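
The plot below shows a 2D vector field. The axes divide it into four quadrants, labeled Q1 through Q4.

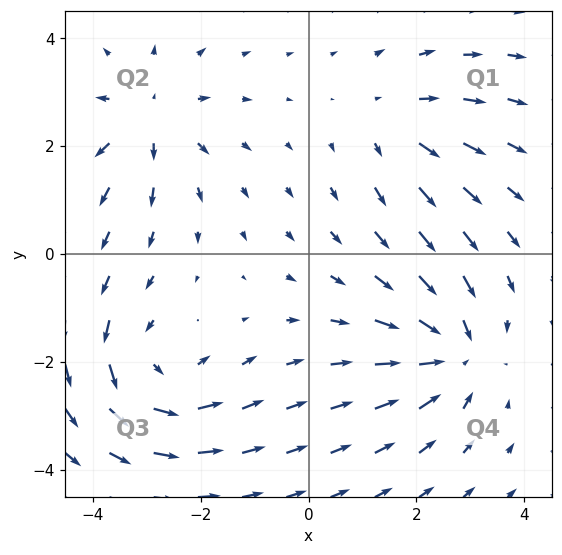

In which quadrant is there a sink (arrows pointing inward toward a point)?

Q4

The sink sits at approximately (2.7, -1.9), which lies in quadrant Q4. The divergence there is about -4, negative as expected for a sink.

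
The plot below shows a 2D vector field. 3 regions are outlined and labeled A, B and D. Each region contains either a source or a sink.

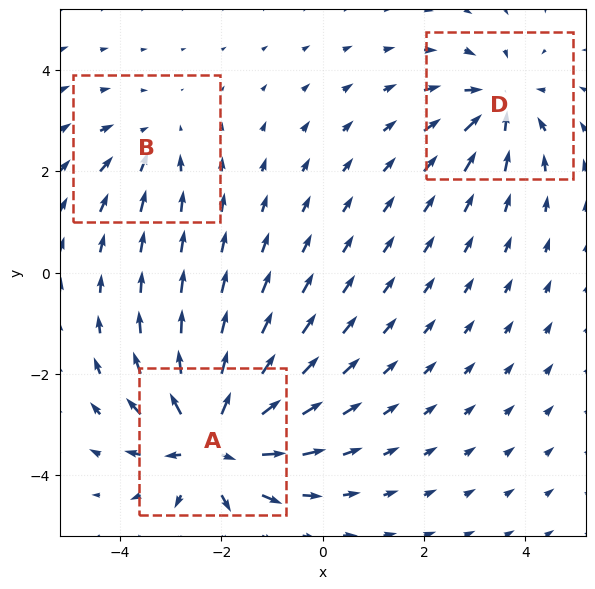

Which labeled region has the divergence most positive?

A

Divergence at each region's feature centre — A: about +6, B: about -2, D: about -4. Region A is most positive.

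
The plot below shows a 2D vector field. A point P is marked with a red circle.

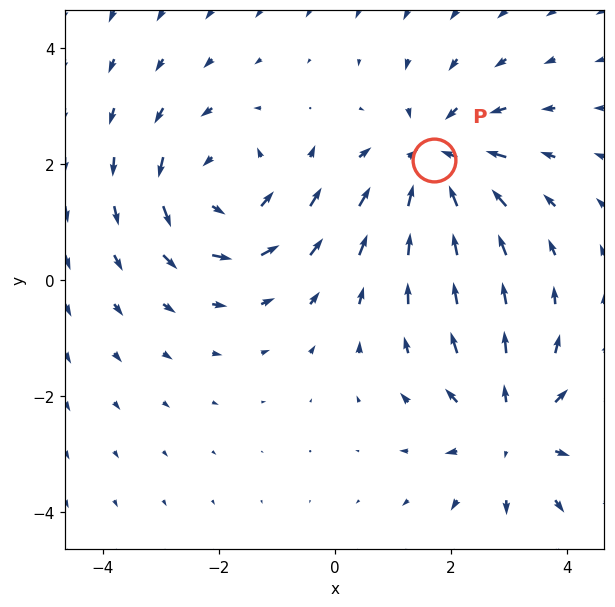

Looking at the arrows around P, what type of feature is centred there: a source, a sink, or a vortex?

sink

At P (1.7, 2.1) the arrows converge inward. Divergence about -4, curl ≈0 — negative divergence with near-zero curl is a sink.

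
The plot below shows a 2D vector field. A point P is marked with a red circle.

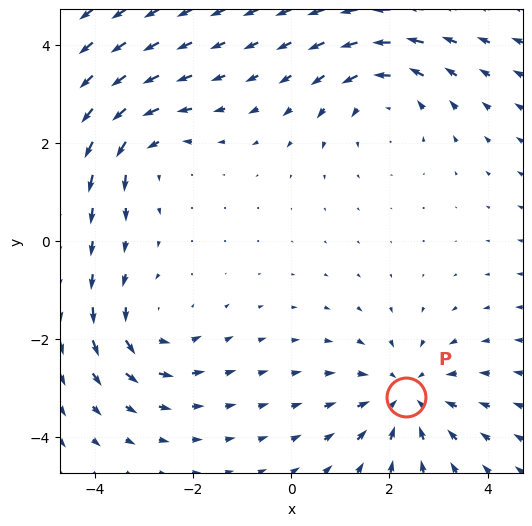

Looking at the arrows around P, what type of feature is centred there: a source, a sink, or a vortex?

At P (2.3, -3.2) the arrows converge inward. Divergence about -4, curl ≈0 — negative divergence with near-zero curl is a sink.

sink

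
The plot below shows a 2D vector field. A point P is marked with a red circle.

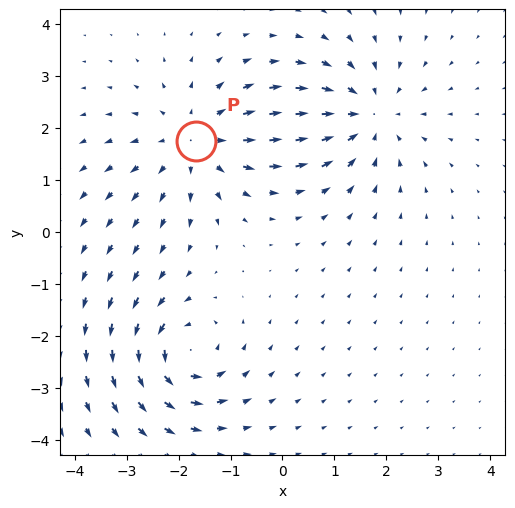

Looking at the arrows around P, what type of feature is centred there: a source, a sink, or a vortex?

source

At P (-1.7, 1.8) the arrows spread outward. Divergence about +3, curl ≈0 — positive divergence with near-zero curl is a source.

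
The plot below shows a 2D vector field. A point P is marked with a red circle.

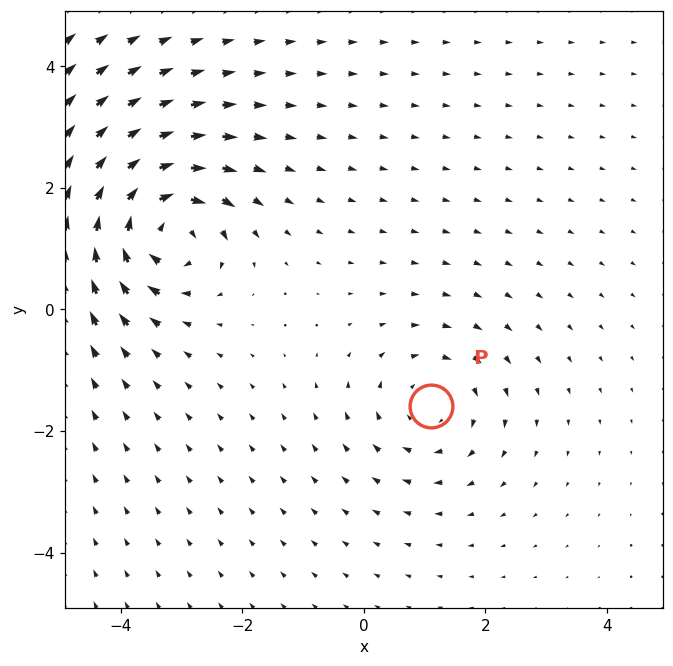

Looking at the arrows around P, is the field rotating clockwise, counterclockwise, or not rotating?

Near P at (1.1, -1.6) the arrows circulate clockwise. The curl (z-component) there is about -3; negative curl means clockwise rotation.

clockwise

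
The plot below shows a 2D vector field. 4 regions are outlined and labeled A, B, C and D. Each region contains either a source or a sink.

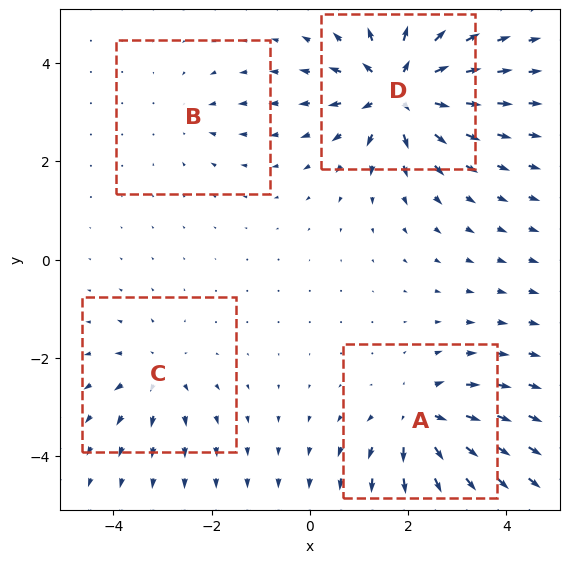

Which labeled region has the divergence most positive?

Divergence at each region's feature centre — A: about +6, B: about -3, C: about +4, D: about +9. Region D is most positive.

D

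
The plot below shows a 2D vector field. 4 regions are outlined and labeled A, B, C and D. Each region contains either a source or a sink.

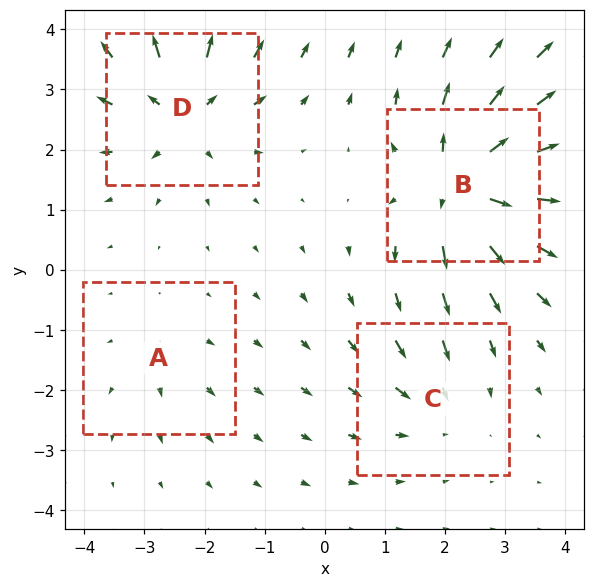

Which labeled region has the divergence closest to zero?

Divergence at each region's feature centre — A: about +2, B: about +9, C: about -4, D: about +6. Region A is closest to zero.

A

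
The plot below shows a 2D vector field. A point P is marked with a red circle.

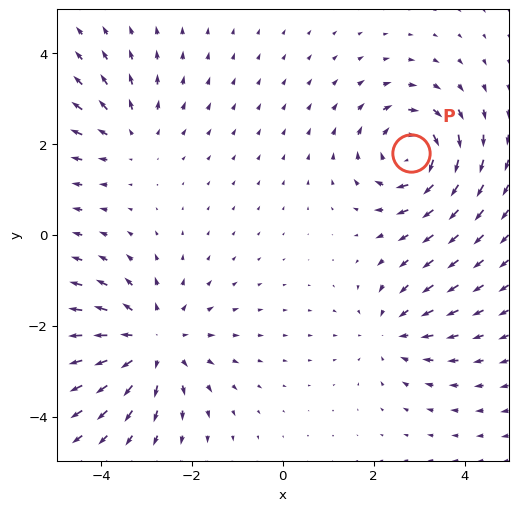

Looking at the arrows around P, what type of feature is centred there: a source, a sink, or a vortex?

vortex

At P (2.8, 1.8) the arrows circulate clockwise. Divergence ≈0, curl about -5 — near-zero divergence with nonzero curl is a vortex.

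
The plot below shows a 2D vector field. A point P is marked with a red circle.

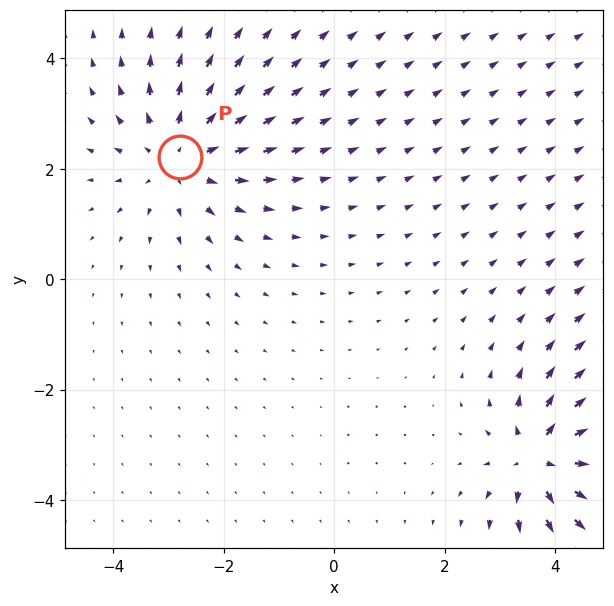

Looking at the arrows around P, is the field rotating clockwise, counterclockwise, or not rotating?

Near P at (-2.8, 2.2) the arrows show no circulation. The curl there is ≈0.

not rotating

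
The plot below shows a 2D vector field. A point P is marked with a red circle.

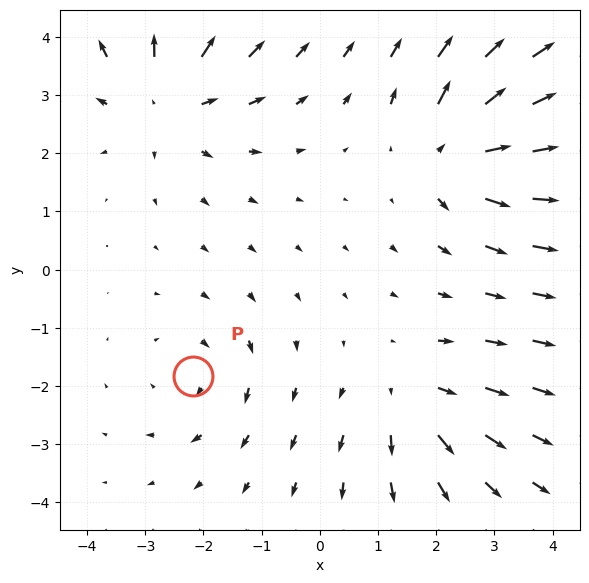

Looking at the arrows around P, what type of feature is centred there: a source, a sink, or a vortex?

At P (-2.2, -1.8) the arrows circulate clockwise. Divergence ≈0, curl about -3 — near-zero divergence with nonzero curl is a vortex.

vortex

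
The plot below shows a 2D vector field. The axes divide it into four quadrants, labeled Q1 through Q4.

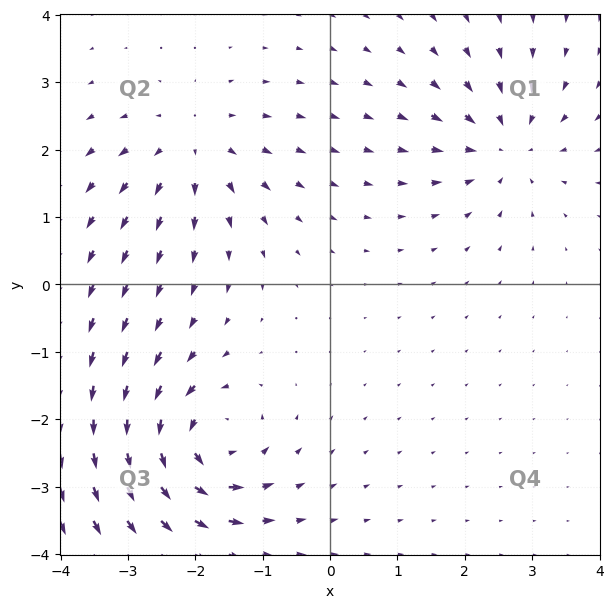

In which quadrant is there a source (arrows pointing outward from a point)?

Q2

The source sits at approximately (-2.0, 2.1), which lies in quadrant Q2. The divergence there is about +4, positive as expected for a source.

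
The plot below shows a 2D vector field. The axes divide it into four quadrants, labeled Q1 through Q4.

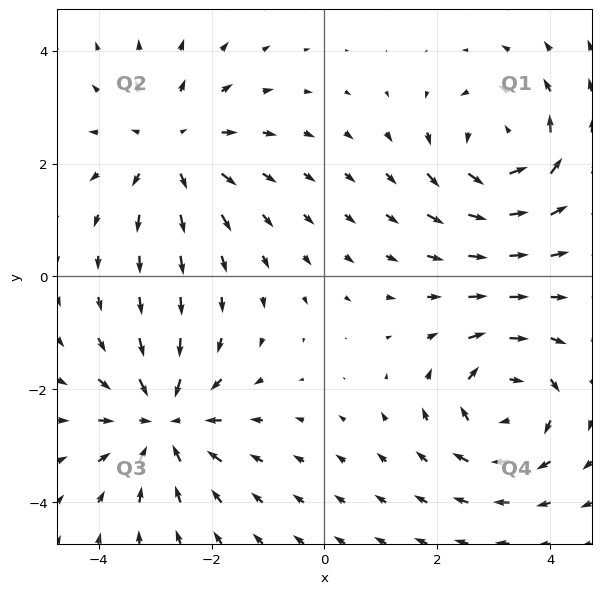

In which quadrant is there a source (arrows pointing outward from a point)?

The source sits at approximately (-2.7, 2.3), which lies in quadrant Q2. The divergence there is about +4, positive as expected for a source.

Q2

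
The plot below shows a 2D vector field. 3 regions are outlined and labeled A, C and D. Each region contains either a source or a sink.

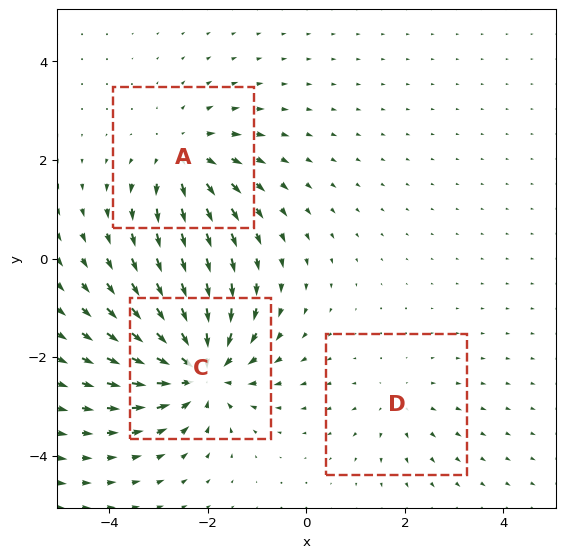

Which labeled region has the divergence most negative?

Divergence at each region's feature centre — A: about +3, C: about -5, D: about +2. Region C is most negative.

C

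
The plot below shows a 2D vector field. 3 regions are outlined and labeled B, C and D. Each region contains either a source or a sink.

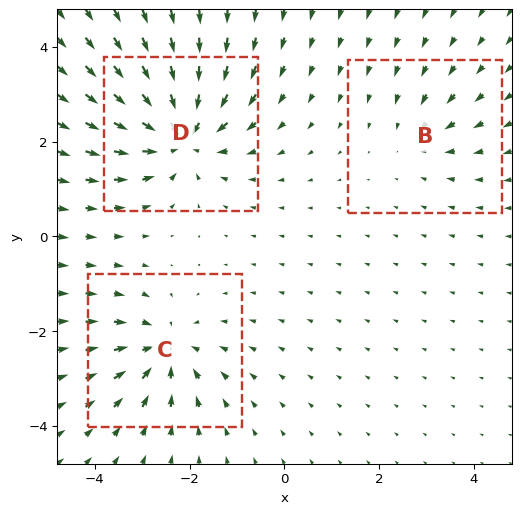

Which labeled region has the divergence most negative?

Divergence at each region's feature centre — B: about -2, C: about -4, D: about -5. Region D is most negative.

D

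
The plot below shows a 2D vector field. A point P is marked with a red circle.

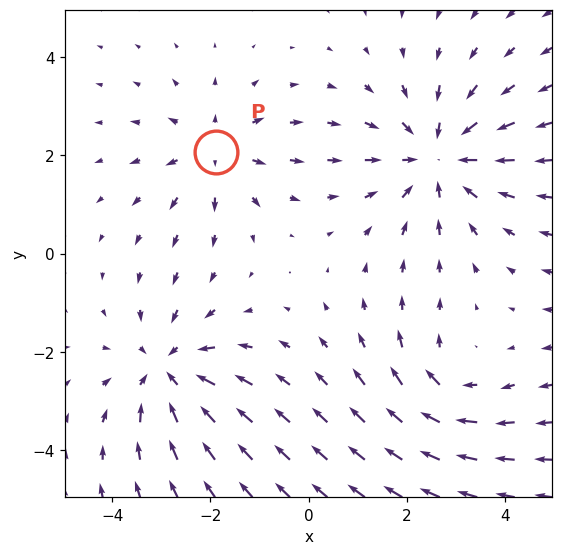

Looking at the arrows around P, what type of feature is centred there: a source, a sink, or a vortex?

source

At P (-1.9, 2.1) the arrows spread outward. Divergence about +3, curl ≈0 — positive divergence with near-zero curl is a source.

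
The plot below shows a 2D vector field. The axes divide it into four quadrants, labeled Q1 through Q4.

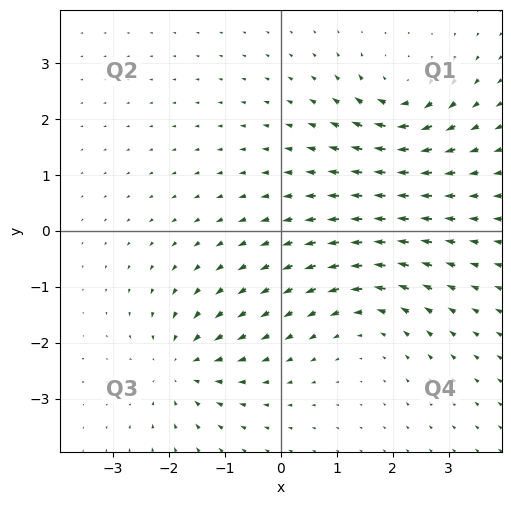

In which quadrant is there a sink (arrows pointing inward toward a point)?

The sink sits at approximately (-1.8, -2.4), which lies in quadrant Q3. The divergence there is about -5, negative as expected for a sink.

Q3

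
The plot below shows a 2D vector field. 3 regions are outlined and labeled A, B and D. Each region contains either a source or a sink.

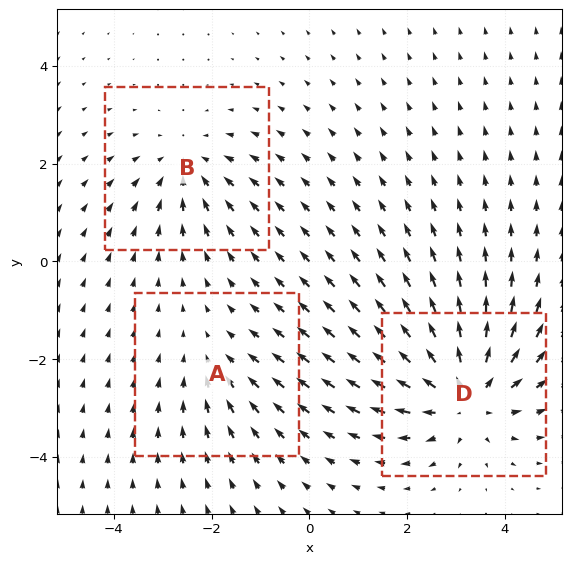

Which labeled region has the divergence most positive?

Divergence at each region's feature centre — A: about -2, B: about -3, D: about +5. Region D is most positive.

D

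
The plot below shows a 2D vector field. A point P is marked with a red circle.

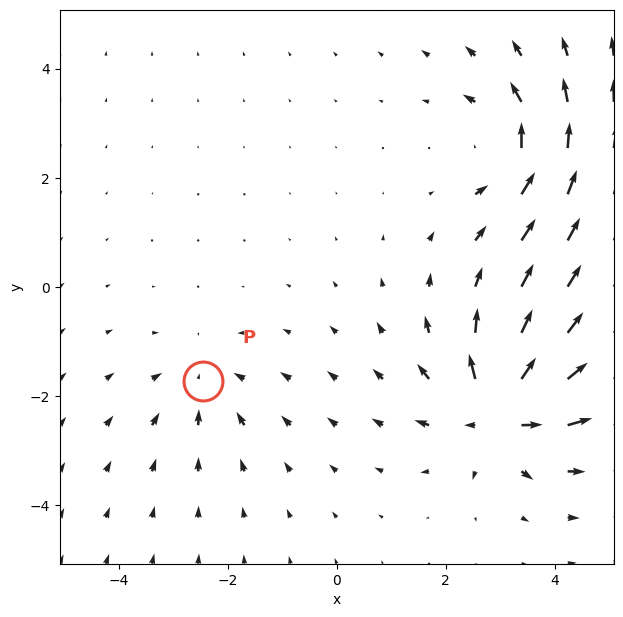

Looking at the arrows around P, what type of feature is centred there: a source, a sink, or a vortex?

sink

At P (-2.4, -1.7) the arrows converge inward. Divergence about -3, curl ≈0 — negative divergence with near-zero curl is a sink.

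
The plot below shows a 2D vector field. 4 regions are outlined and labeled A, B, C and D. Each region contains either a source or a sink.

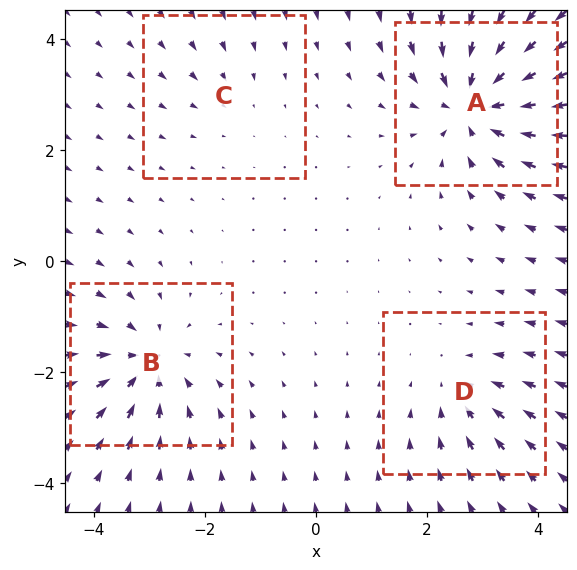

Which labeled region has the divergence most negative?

A

Divergence at each region's feature centre — A: about -8, B: about -6, C: about -2, D: about -4. Region A is most negative.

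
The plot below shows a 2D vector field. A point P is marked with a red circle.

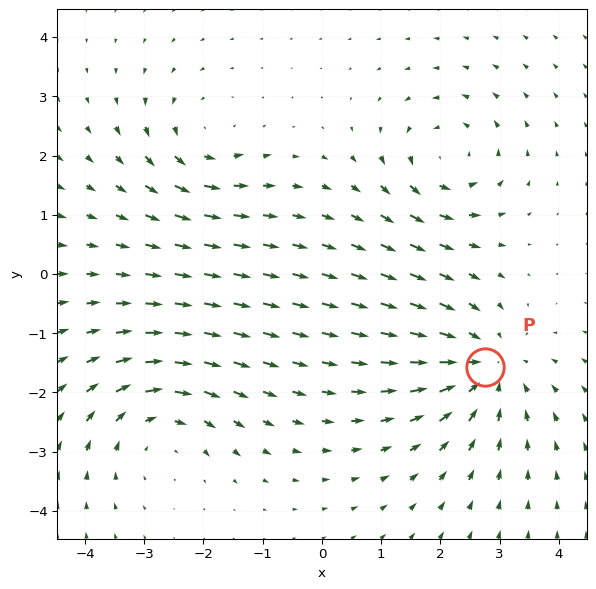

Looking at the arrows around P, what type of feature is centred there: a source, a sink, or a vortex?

At P (2.8, -1.6) the arrows converge inward. Divergence about -4, curl ≈0 — negative divergence with near-zero curl is a sink.

sink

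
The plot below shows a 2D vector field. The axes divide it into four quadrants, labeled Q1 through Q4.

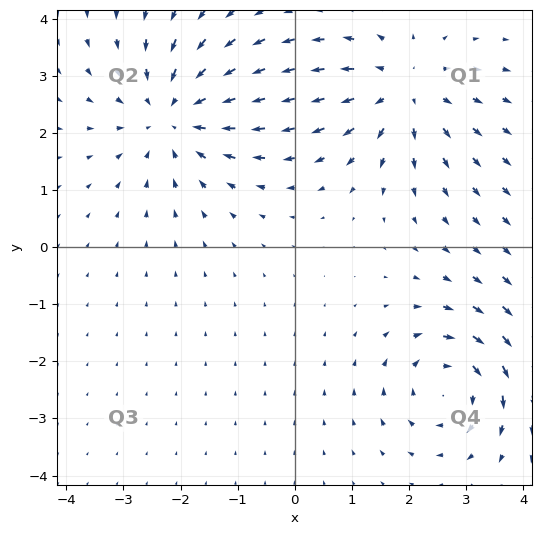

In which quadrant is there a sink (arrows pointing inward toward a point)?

The sink sits at approximately (-2.1, 2.3), which lies in quadrant Q2. The divergence there is about -3, negative as expected for a sink.

Q2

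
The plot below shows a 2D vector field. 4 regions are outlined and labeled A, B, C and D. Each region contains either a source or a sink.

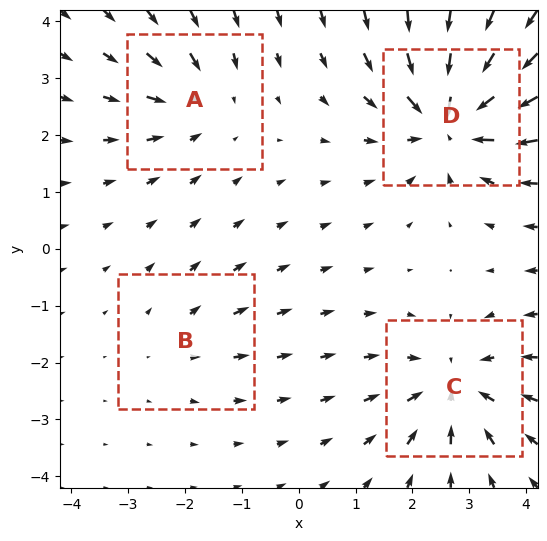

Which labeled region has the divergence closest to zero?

B

Divergence at each region's feature centre — A: about -3, B: about +2, C: about -5, D: about -7. Region B is closest to zero.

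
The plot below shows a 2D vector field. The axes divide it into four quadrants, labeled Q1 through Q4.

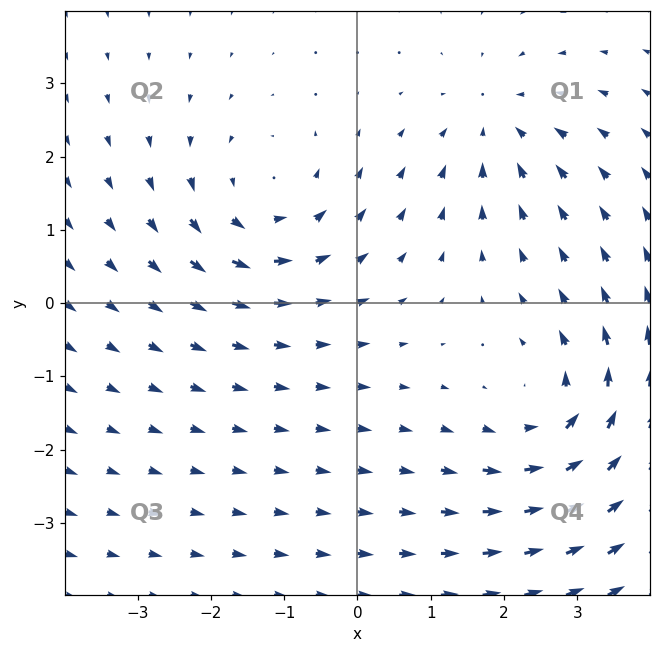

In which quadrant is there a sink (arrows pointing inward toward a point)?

Q1

The sink sits at approximately (1.9, 2.4), which lies in quadrant Q1. The divergence there is about -3, negative as expected for a sink.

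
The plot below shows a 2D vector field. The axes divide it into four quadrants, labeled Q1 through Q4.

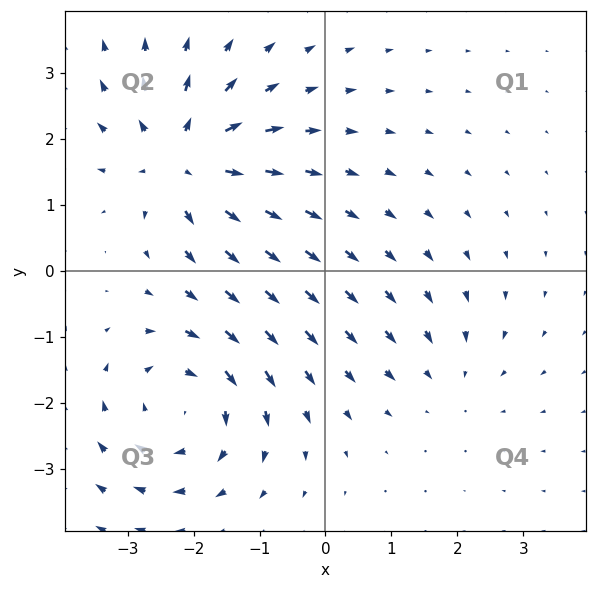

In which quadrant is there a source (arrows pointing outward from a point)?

The source sits at approximately (-2.1, 1.7), which lies in quadrant Q2. The divergence there is about +6, positive as expected for a source.

Q2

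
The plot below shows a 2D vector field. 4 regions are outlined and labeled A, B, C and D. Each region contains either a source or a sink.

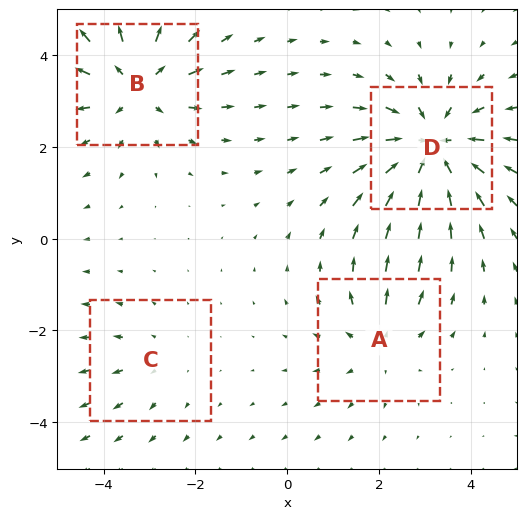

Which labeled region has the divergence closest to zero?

C

Divergence at each region's feature centre — A: about +3, B: about +5, C: about +2, D: about -6. Region C is closest to zero.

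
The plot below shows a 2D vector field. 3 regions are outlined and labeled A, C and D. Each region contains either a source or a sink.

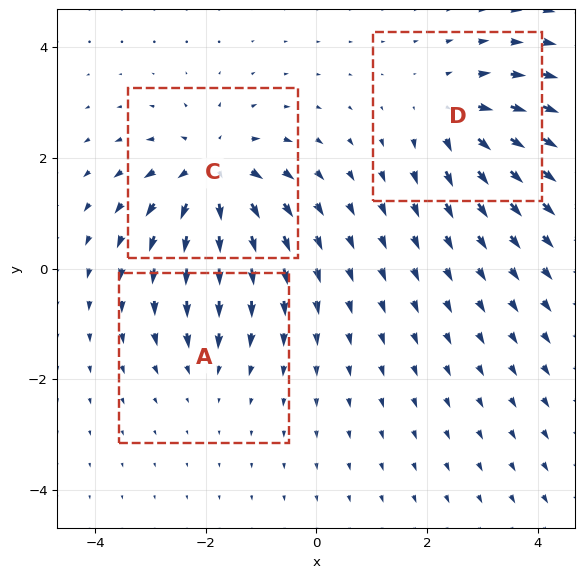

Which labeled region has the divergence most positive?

C

Divergence at each region's feature centre — A: about -2, C: about +6, D: about +4. Region C is most positive.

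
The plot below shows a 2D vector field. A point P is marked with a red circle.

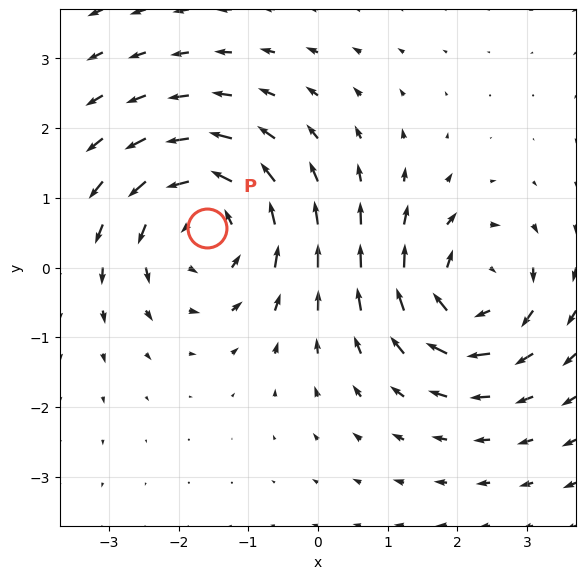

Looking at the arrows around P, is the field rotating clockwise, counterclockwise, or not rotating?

counterclockwise

Near P at (-1.6, 0.6) the arrows circulate counterclockwise. The curl (z-component) there is about +4; positive curl means counterclockwise rotation.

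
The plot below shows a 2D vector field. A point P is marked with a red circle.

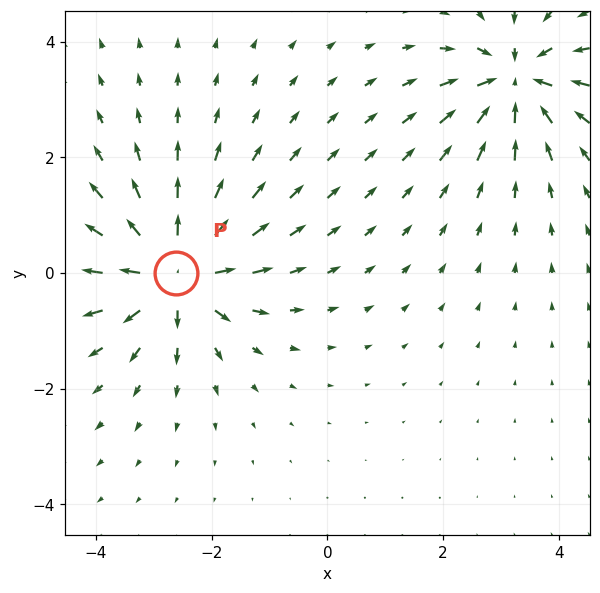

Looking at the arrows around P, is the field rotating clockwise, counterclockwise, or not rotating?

Near P at (-2.6, -0.0) the arrows show no circulation. The curl there is ≈0.

not rotating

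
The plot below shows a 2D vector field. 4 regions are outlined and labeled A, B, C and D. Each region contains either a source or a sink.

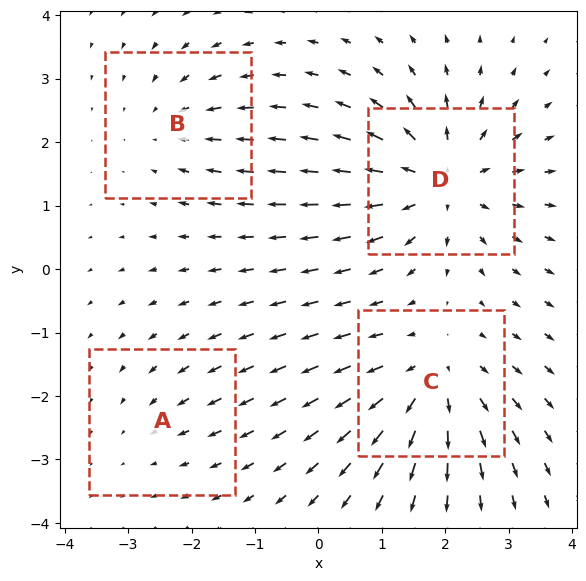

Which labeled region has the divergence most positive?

D

Divergence at each region's feature centre — A: about -2, B: about -3, C: about +5, D: about +7. Region D is most positive.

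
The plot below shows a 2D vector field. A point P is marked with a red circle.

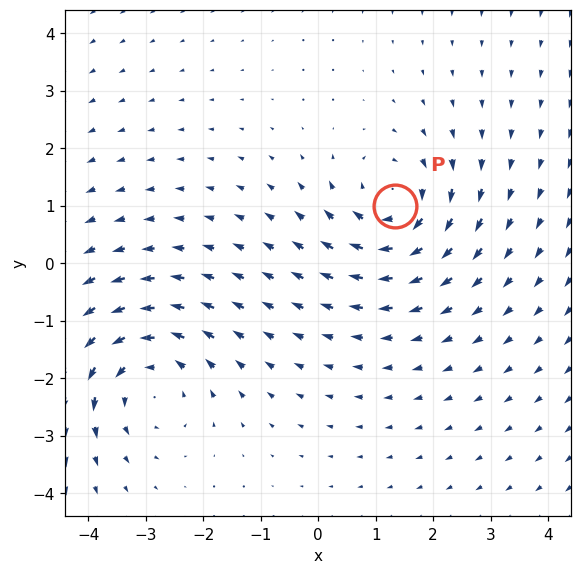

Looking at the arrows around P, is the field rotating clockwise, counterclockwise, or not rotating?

Near P at (1.3, 1.0) the arrows circulate clockwise. The curl (z-component) there is about -4; negative curl means clockwise rotation.

clockwise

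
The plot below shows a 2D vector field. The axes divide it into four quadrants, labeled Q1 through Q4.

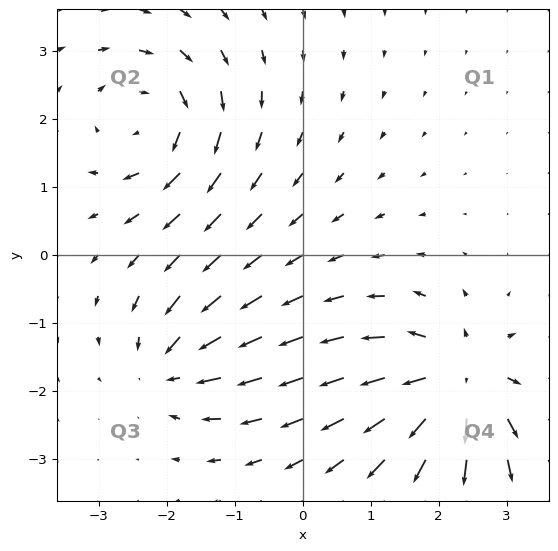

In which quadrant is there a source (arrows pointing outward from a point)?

Q4

The source sits at approximately (2.3, -1.9), which lies in quadrant Q4. The divergence there is about +6, positive as expected for a source.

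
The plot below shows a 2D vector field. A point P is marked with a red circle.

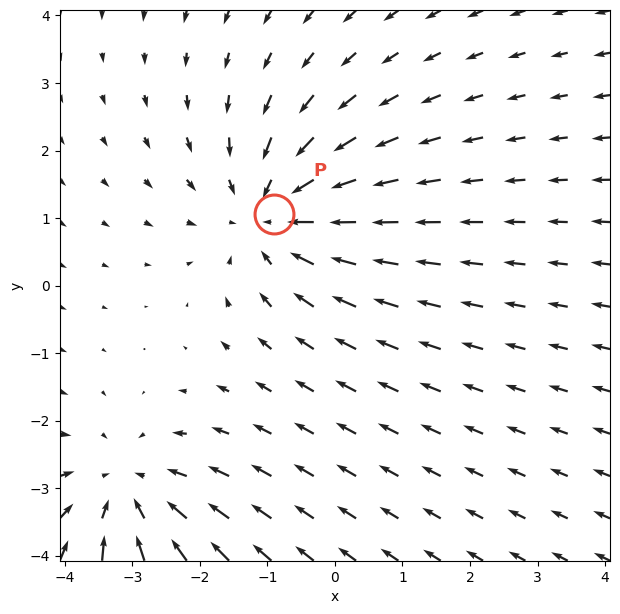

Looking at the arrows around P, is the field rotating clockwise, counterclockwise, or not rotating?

Near P at (-0.9, 1.1) the arrows show no circulation. The curl there is ≈0.

not rotating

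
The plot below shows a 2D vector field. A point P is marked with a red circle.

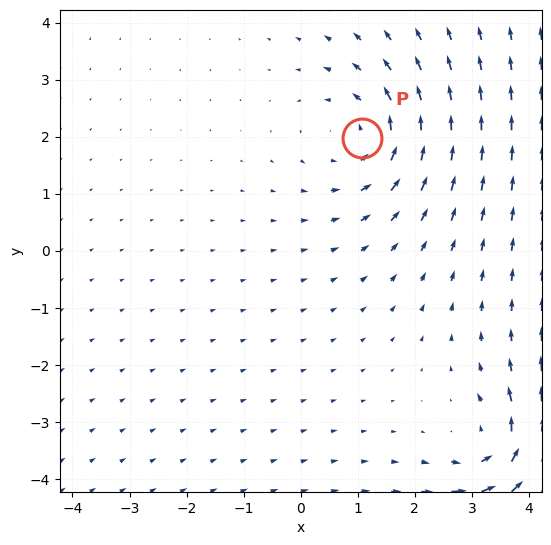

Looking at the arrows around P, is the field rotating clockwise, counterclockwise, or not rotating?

Near P at (1.1, 2.0) the arrows circulate counterclockwise. The curl (z-component) there is about +3; positive curl means counterclockwise rotation.

counterclockwise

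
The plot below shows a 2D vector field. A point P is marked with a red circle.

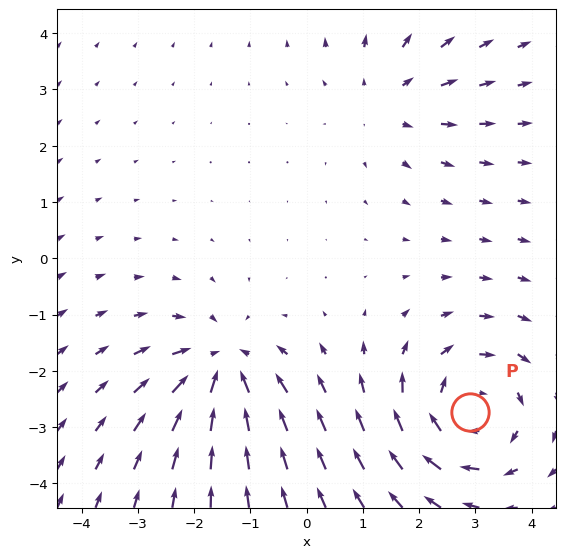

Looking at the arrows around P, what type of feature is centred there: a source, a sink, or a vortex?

vortex

At P (2.9, -2.7) the arrows circulate clockwise. Divergence ≈0, curl about -4 — near-zero divergence with nonzero curl is a vortex.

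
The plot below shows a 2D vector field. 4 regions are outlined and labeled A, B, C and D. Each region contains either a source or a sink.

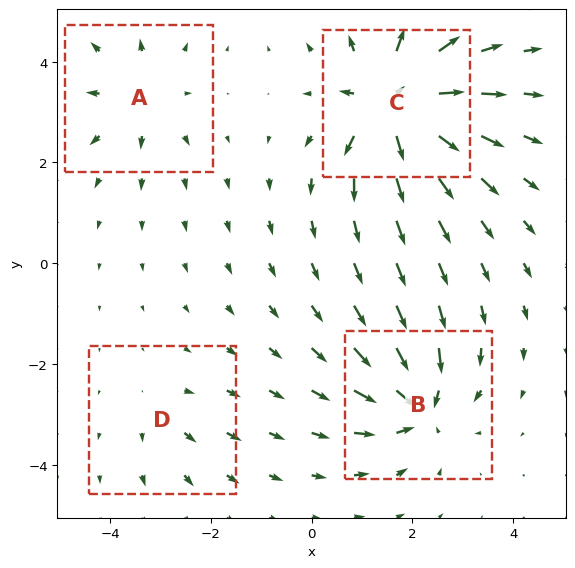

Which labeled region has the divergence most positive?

C

Divergence at each region's feature centre — A: about +4, B: about -7, C: about +9, D: about +2. Region C is most positive.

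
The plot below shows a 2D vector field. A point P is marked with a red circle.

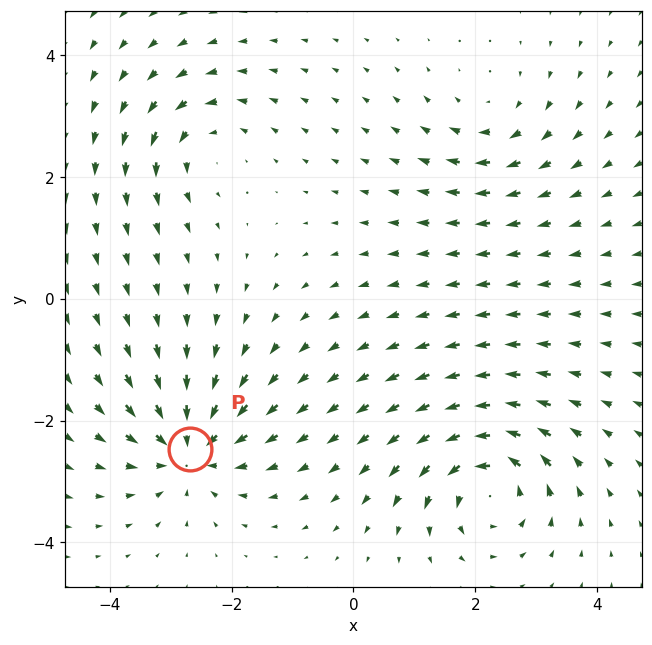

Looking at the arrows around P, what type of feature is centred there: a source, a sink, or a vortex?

sink

At P (-2.7, -2.5) the arrows converge inward. Divergence about -5, curl ≈0 — negative divergence with near-zero curl is a sink.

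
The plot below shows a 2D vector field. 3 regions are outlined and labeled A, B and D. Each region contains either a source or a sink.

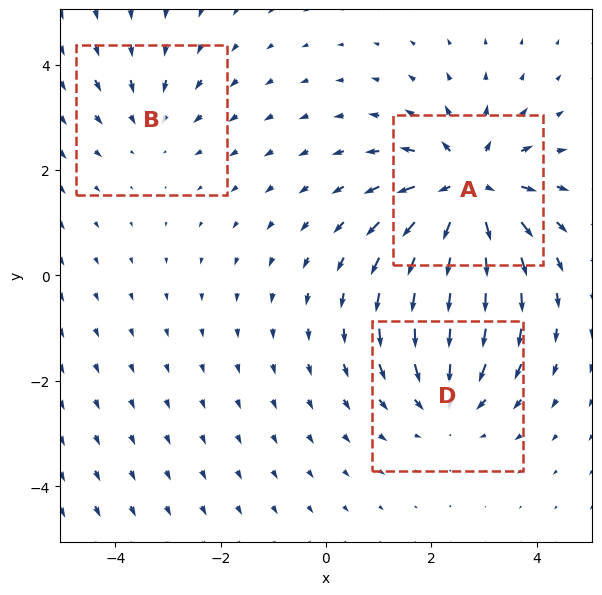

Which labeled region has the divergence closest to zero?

B

Divergence at each region's feature centre — A: about +5, B: about -2, D: about -3. Region B is closest to zero.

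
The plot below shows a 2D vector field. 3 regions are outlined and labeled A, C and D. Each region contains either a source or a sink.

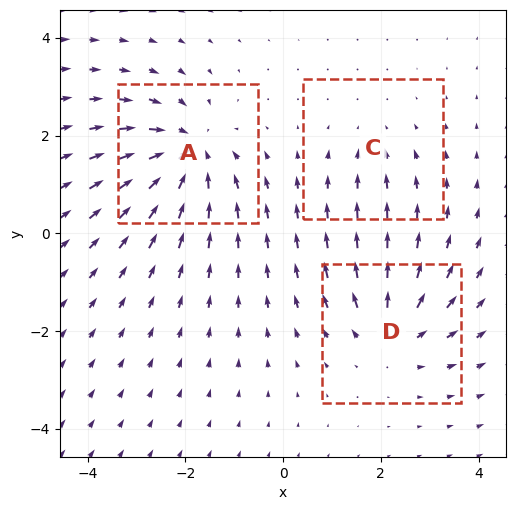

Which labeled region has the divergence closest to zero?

Divergence at each region's feature centre — A: about -5, C: about -2, D: about +4. Region C is closest to zero.

C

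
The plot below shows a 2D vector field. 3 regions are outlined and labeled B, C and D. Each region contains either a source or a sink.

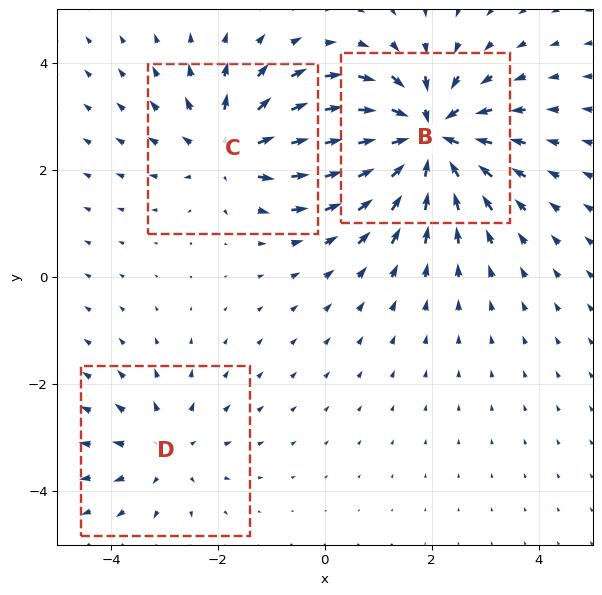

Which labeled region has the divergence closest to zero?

Divergence at each region's feature centre — B: about -5, C: about +3, D: about +2. Region D is closest to zero.

D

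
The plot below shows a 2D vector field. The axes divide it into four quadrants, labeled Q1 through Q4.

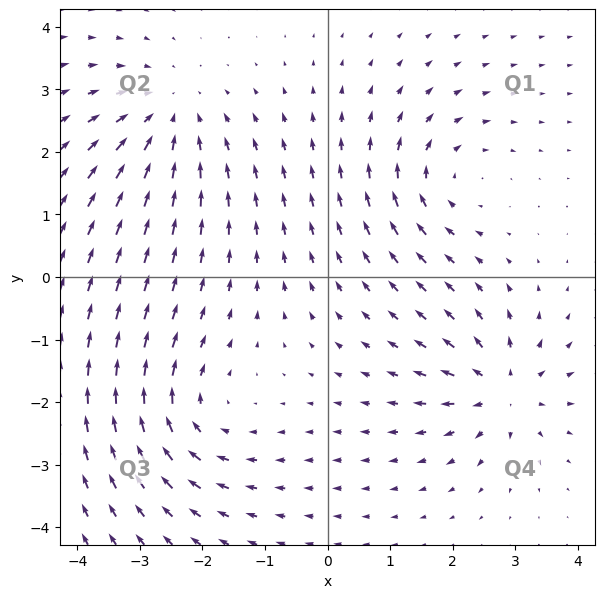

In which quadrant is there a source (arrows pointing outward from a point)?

The source sits at approximately (2.8, -1.8), which lies in quadrant Q4. The divergence there is about +6, positive as expected for a source.

Q4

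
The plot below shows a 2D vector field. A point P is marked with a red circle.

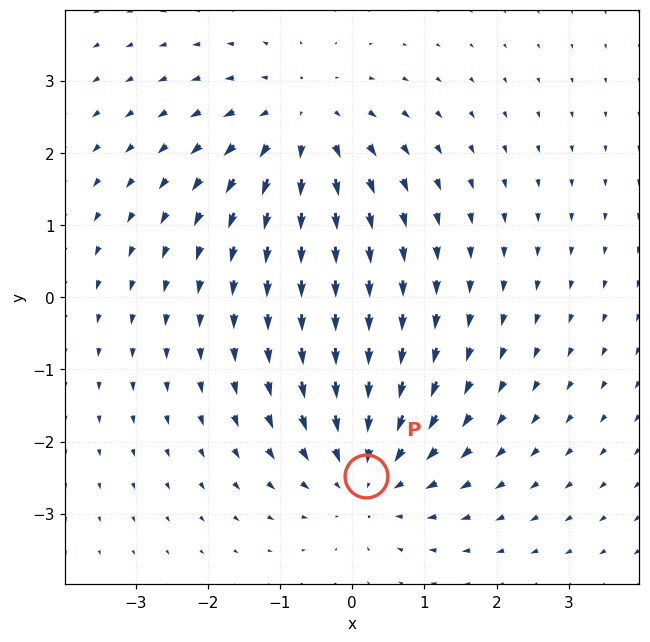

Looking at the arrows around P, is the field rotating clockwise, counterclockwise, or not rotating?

not rotating

Near P at (0.2, -2.5) the arrows show no circulation. The curl there is ≈0.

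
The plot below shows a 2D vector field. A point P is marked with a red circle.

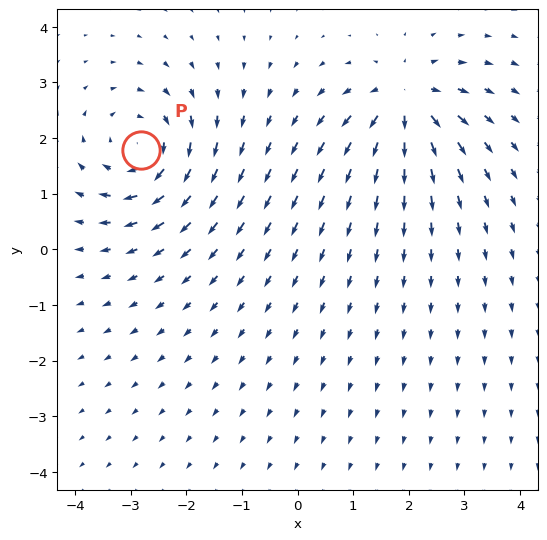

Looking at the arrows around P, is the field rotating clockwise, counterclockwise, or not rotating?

Near P at (-2.8, 1.8) the arrows circulate clockwise. The curl (z-component) there is about -4; negative curl means clockwise rotation.

clockwise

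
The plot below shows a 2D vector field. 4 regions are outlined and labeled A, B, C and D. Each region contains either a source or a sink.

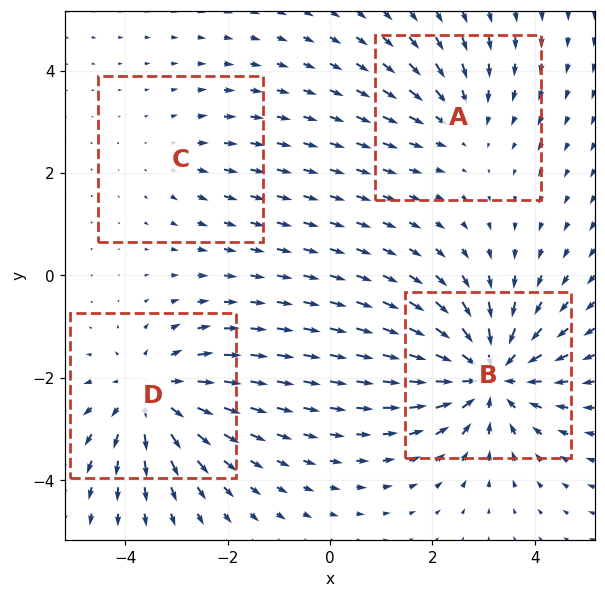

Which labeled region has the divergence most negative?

Divergence at each region's feature centre — A: about -3, B: about -6, C: about +2, D: about +5. Region B is most negative.

B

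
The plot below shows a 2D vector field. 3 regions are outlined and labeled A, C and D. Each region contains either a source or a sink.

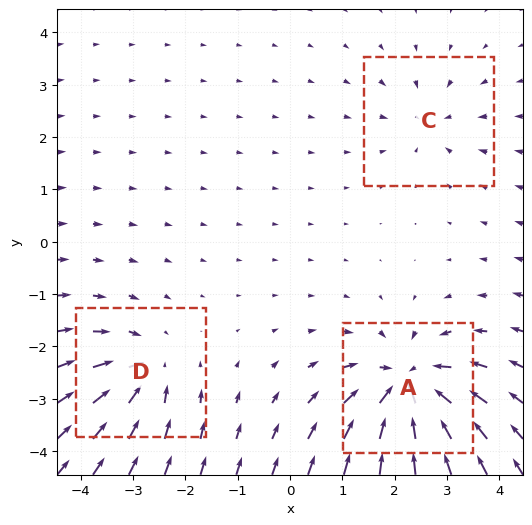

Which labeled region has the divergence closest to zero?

Divergence at each region's feature centre — A: about -6, C: about -2, D: about -4. Region C is closest to zero.

C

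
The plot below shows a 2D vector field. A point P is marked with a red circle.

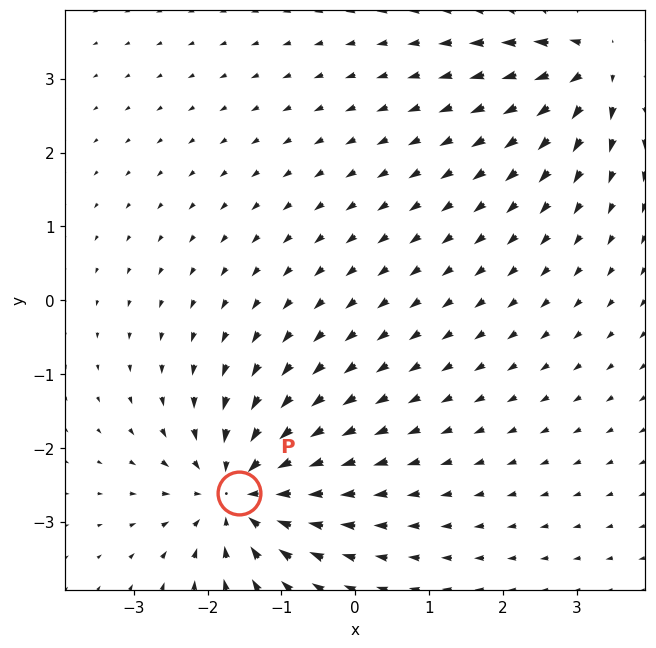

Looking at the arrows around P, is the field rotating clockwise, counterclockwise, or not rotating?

Near P at (-1.6, -2.6) the arrows show no circulation. The curl there is ≈0.

not rotating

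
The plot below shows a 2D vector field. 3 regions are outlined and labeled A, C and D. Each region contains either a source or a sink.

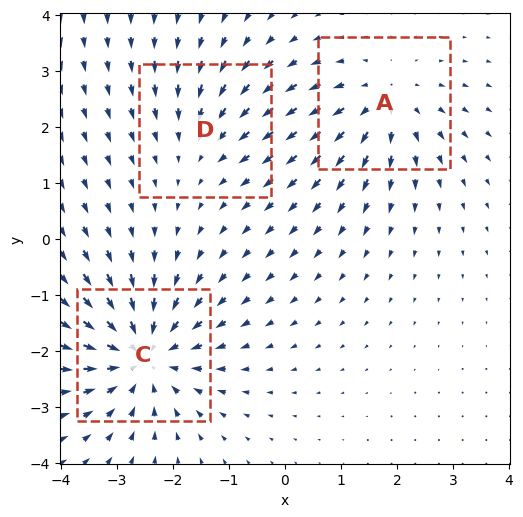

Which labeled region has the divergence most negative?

Divergence at each region's feature centre — A: about +3, C: about -5, D: about -2. Region C is most negative.

C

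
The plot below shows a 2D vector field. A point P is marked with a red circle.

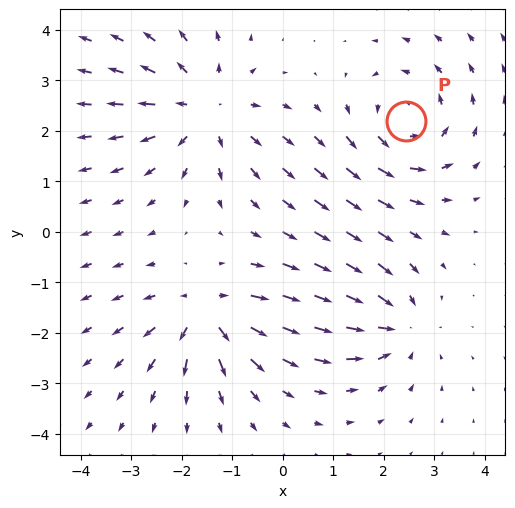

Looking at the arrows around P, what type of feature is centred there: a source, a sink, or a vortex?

vortex

At P (2.4, 2.2) the arrows circulate counterclockwise. Divergence ≈0, curl about +4 — near-zero divergence with nonzero curl is a vortex.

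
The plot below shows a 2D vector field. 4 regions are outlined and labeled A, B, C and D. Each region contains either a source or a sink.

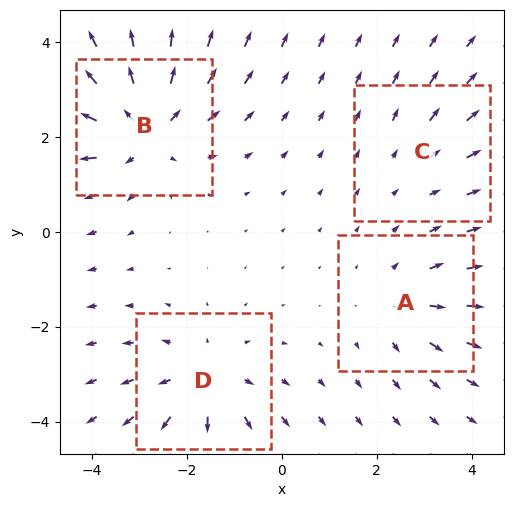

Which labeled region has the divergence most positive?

Divergence at each region's feature centre — A: about +3, B: about +6, C: about +2, D: about +4. Region B is most positive.

B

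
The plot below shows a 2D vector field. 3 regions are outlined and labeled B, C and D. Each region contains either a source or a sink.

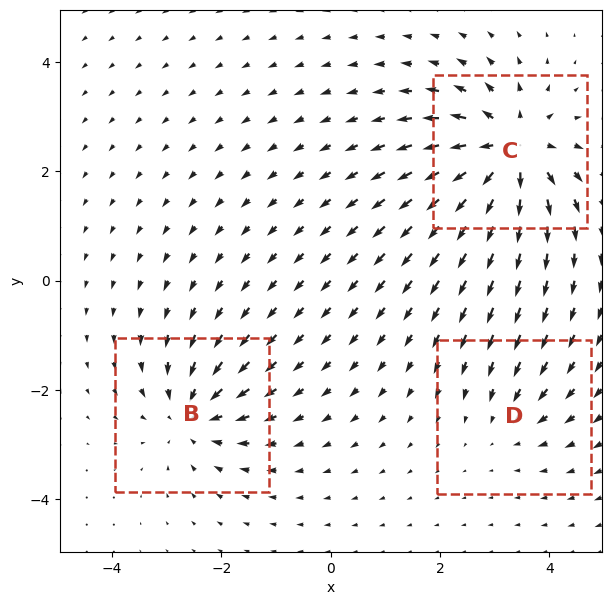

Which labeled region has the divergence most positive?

C

Divergence at each region's feature centre — B: about -4, C: about +6, D: about -2. Region C is most positive.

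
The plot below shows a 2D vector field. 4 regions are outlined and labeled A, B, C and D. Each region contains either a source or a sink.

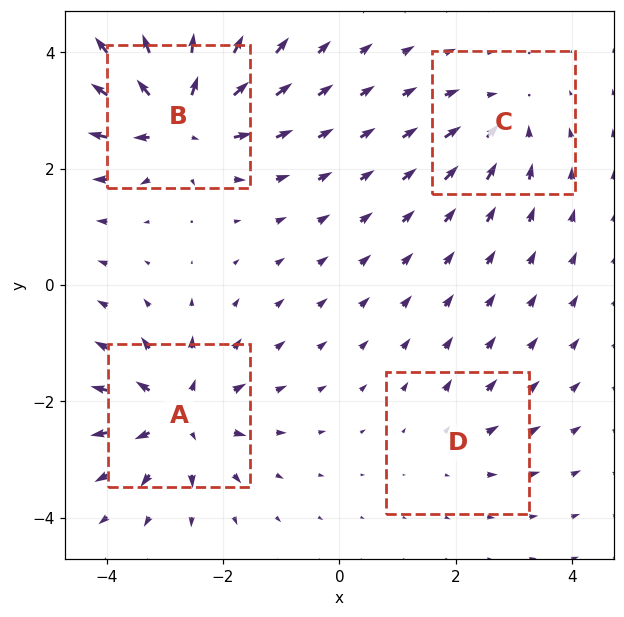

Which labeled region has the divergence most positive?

Divergence at each region's feature centre — A: about +7, B: about +8, C: about -4, D: about +3. Region B is most positive.

B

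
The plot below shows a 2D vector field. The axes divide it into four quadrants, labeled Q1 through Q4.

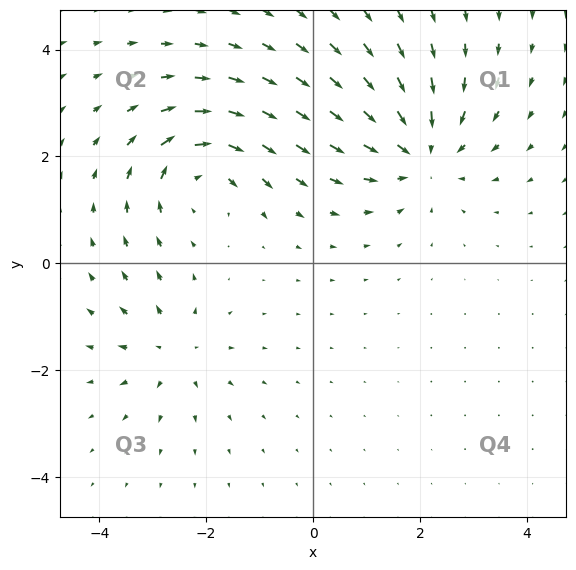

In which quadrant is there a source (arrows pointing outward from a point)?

Q3

The source sits at approximately (-2.6, -1.6), which lies in quadrant Q3. The divergence there is about +3, positive as expected for a source.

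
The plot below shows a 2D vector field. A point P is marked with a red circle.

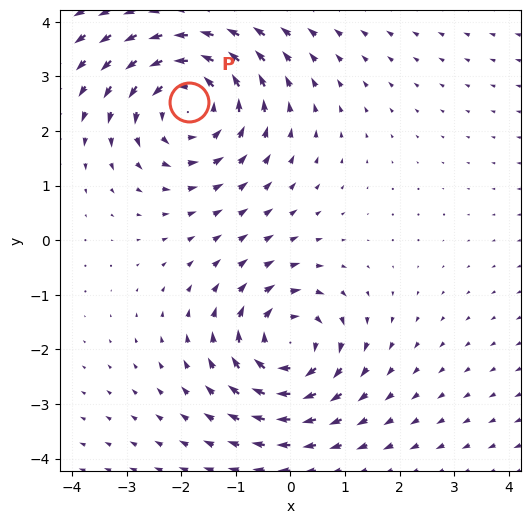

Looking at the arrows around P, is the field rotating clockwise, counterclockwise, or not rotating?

Near P at (-1.9, 2.5) the arrows circulate counterclockwise. The curl (z-component) there is about +4; positive curl means counterclockwise rotation.

counterclockwise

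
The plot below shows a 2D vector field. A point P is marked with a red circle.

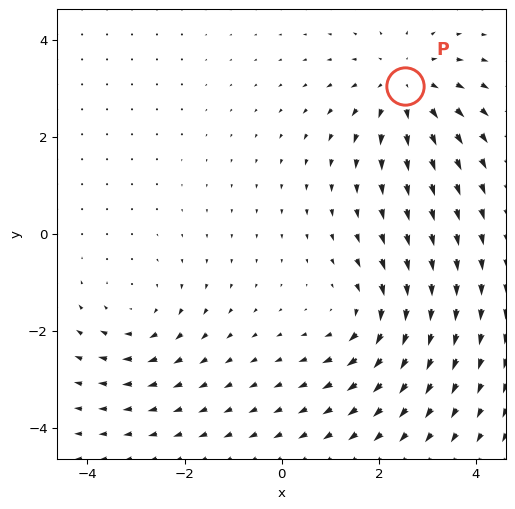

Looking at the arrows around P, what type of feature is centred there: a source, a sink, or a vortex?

At P (2.5, 3.0) the arrows spread outward. Divergence about +4, curl ≈0 — positive divergence with near-zero curl is a source.

source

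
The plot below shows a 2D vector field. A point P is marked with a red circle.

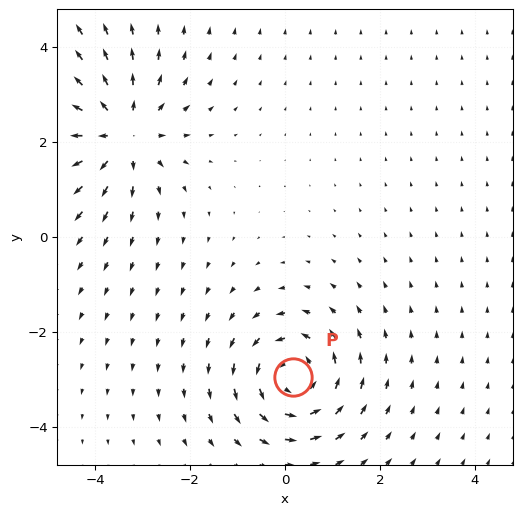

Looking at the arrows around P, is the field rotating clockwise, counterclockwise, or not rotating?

counterclockwise

Near P at (0.2, -3.0) the arrows circulate counterclockwise. The curl (z-component) there is about +5; positive curl means counterclockwise rotation.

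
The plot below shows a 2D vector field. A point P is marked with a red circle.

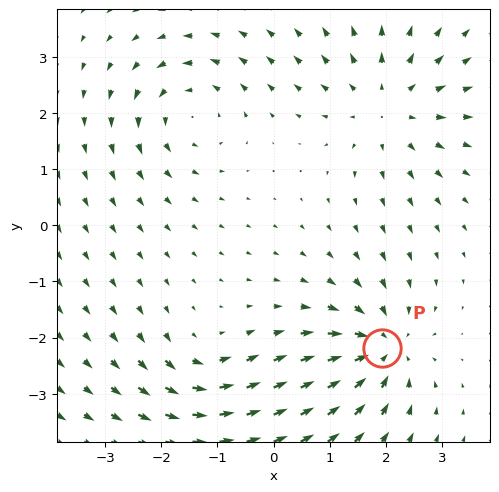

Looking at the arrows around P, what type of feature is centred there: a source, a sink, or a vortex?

sink

At P (1.9, -2.2) the arrows converge inward. Divergence about -6, curl ≈0 — negative divergence with near-zero curl is a sink.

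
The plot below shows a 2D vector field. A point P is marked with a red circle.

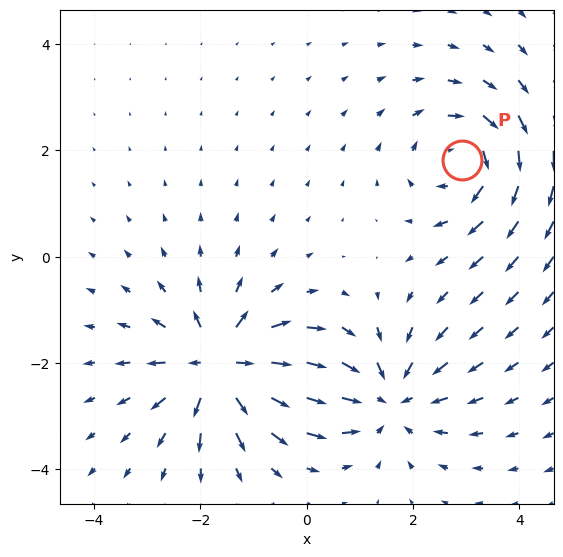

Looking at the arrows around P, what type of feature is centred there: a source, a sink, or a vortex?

At P (2.9, 1.8) the arrows circulate clockwise. Divergence ≈0, curl about -4 — near-zero divergence with nonzero curl is a vortex.

vortex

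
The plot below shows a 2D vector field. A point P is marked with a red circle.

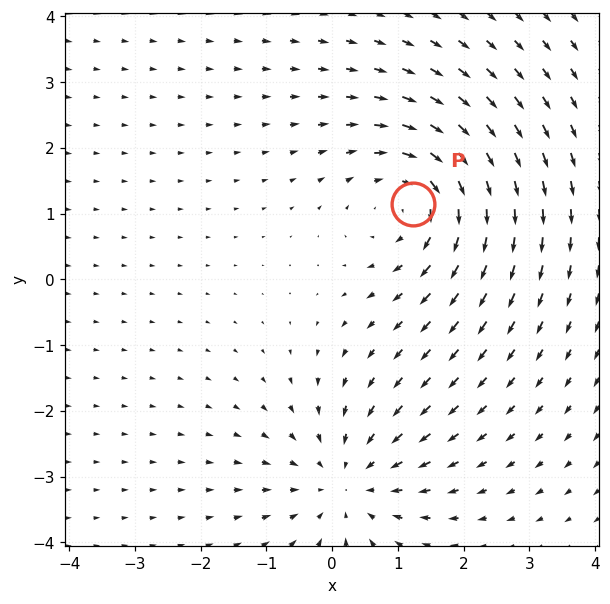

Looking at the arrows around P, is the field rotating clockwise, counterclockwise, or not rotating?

Near P at (1.2, 1.1) the arrows circulate clockwise. The curl (z-component) there is about -4; negative curl means clockwise rotation.

clockwise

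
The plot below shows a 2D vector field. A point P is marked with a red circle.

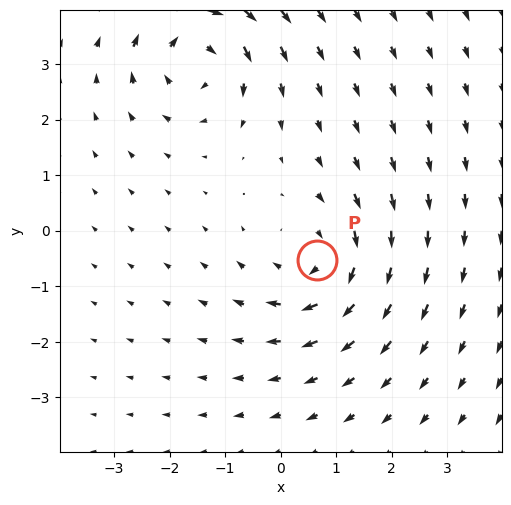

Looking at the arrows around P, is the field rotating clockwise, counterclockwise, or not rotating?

Near P at (0.6, -0.5) the arrows circulate clockwise. The curl (z-component) there is about -4; negative curl means clockwise rotation.

clockwise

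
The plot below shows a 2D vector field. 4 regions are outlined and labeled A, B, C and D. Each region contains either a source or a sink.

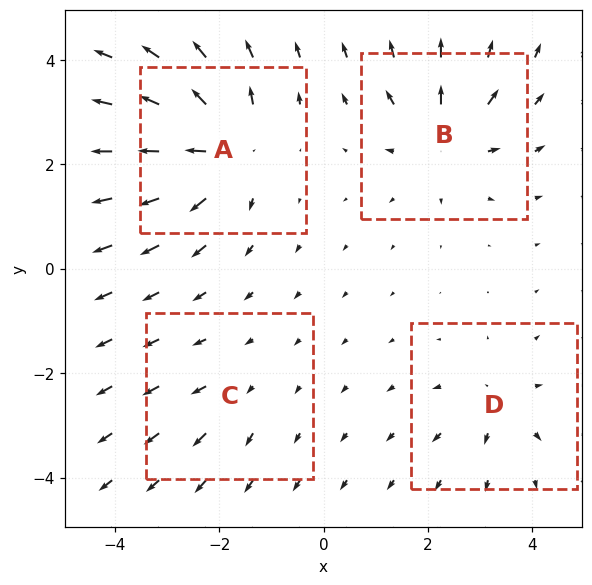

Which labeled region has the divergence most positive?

A

Divergence at each region's feature centre — A: about +8, B: about +6, C: about +2, D: about +4. Region A is most positive.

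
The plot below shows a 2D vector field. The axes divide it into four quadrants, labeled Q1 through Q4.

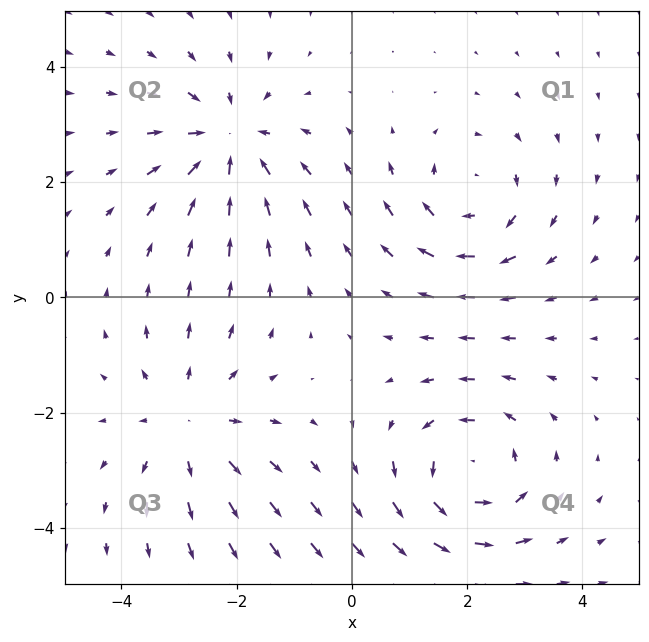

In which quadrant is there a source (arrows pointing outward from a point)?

The source sits at approximately (-2.9, -2.2), which lies in quadrant Q3. The divergence there is about +4, positive as expected for a source.

Q3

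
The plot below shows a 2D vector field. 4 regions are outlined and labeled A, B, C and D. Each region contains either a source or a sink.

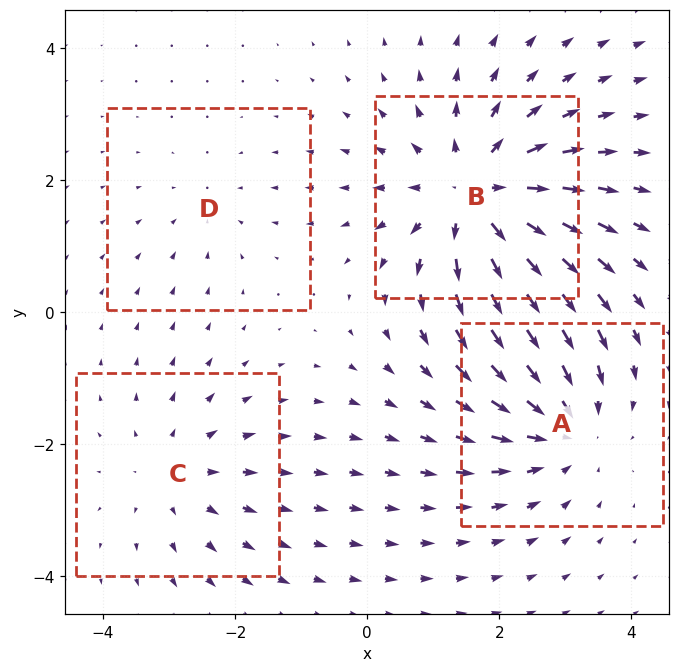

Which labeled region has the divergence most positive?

B

Divergence at each region's feature centre — A: about -5, B: about +6, C: about +3, D: about -2. Region B is most positive.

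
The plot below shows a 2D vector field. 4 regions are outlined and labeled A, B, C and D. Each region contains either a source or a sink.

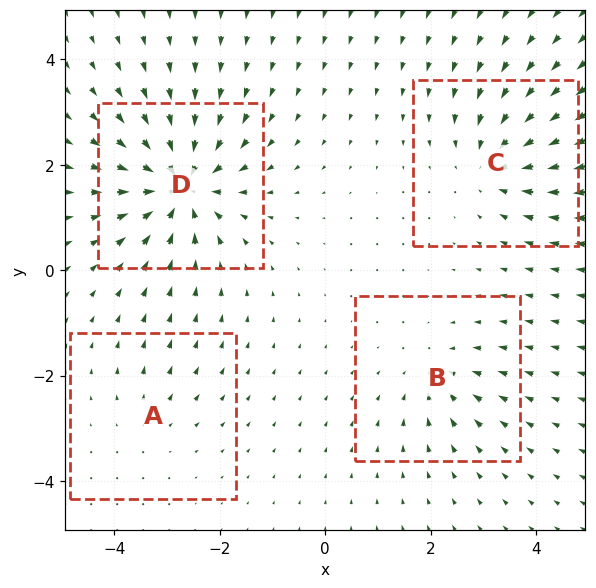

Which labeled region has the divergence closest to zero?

A

Divergence at each region's feature centre — A: about +2, B: about -4, C: about -5, D: about -8. Region A is closest to zero.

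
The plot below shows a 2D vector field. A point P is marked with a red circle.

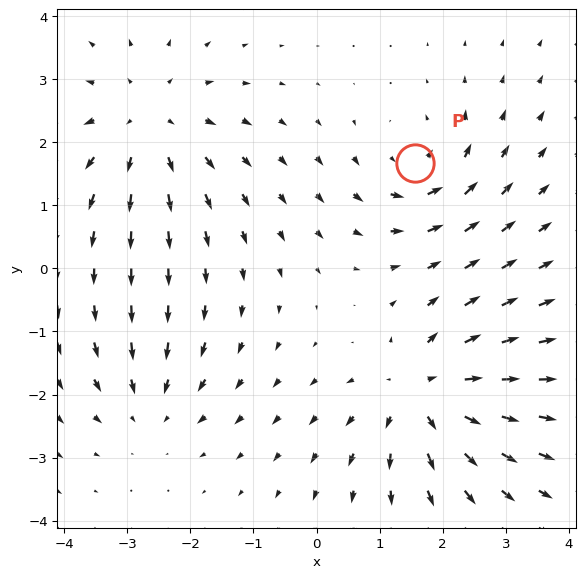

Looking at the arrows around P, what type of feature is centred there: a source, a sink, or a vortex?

At P (1.6, 1.7) the arrows circulate counterclockwise. Divergence ≈0, curl about +4 — near-zero divergence with nonzero curl is a vortex.

vortex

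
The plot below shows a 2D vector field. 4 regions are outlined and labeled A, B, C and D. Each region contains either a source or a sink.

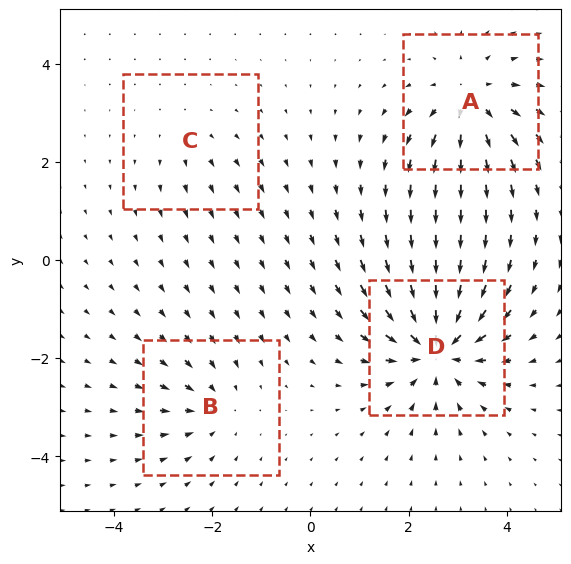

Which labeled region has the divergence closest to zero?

Divergence at each region's feature centre — A: about +6, B: about -4, C: about +2, D: about -8. Region C is closest to zero.

C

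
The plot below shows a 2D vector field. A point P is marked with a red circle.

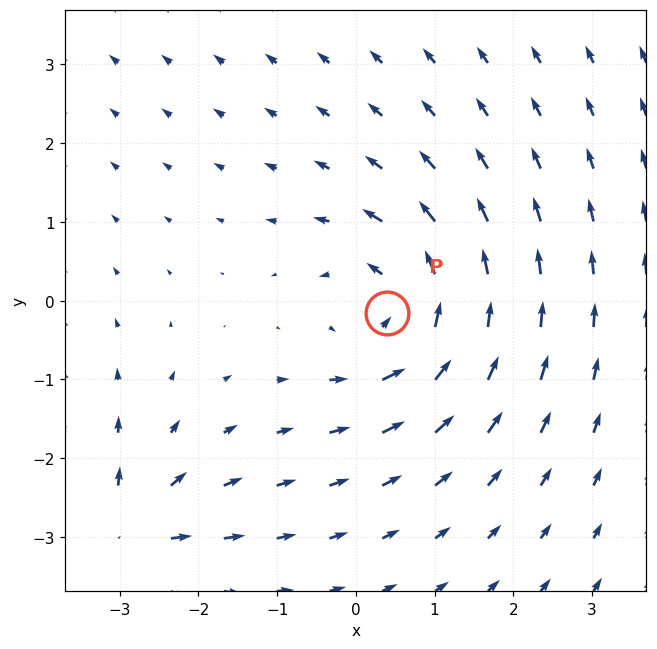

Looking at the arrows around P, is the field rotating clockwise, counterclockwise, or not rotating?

Near P at (0.4, -0.2) the arrows circulate counterclockwise. The curl (z-component) there is about +5; positive curl means counterclockwise rotation.

counterclockwise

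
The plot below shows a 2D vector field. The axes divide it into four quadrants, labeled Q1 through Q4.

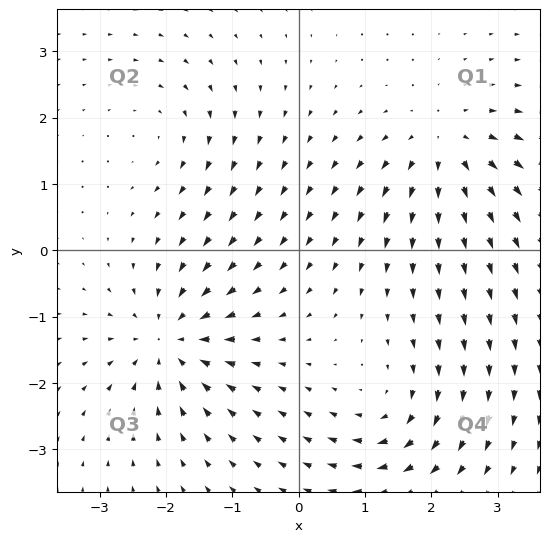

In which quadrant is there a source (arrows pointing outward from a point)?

Q1

The source sits at approximately (2.2, 1.6), which lies in quadrant Q1. The divergence there is about +5, positive as expected for a source.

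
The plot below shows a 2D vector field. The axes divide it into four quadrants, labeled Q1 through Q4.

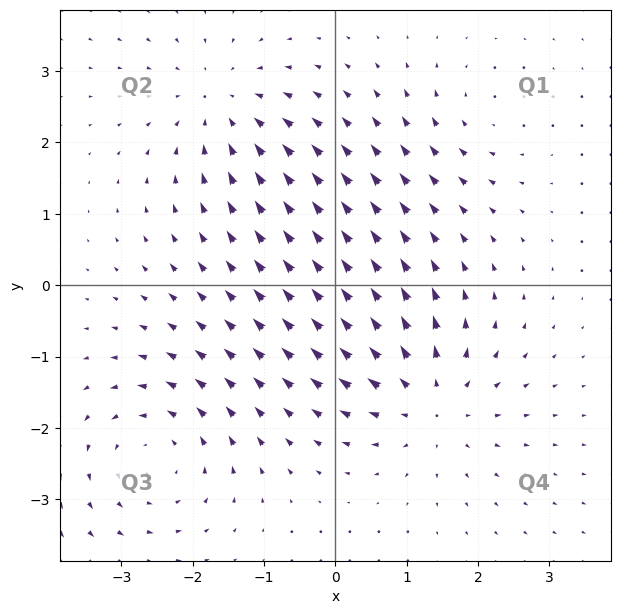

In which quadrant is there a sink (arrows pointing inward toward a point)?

Q2

The sink sits at approximately (-1.6, 2.5), which lies in quadrant Q2. The divergence there is about -4, negative as expected for a sink.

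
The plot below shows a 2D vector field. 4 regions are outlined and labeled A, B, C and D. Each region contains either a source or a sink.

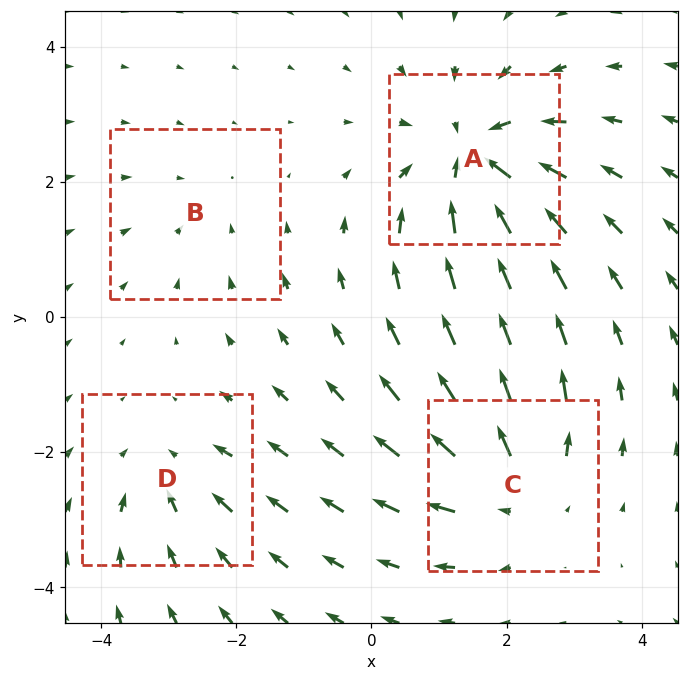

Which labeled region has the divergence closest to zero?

B

Divergence at each region's feature centre — A: about -6, B: about -2, C: about +5, D: about -3. Region B is closest to zero.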